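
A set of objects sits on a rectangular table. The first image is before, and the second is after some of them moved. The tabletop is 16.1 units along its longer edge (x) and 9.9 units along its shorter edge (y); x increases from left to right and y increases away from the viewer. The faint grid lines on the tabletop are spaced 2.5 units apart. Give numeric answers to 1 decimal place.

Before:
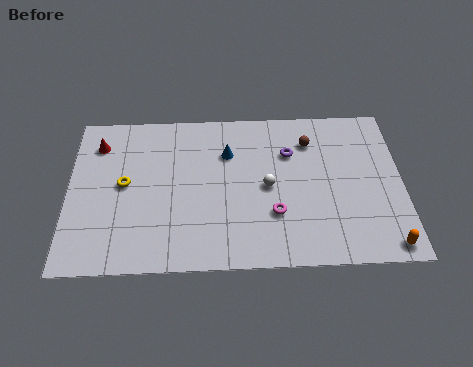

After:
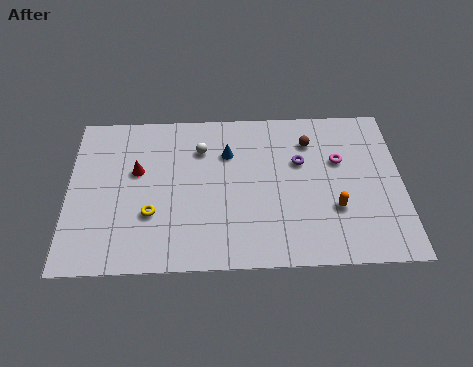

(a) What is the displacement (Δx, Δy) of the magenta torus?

(3.2, 3.2)

The magenta torus was at about (9.9, 3.1) and moved to about (13.1, 6.3).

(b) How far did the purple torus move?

0.8

From (10.7, 6.9) to (11.2, 6.3), the purple torus covered √(0.5² + 0.6²) ≈ 0.8 units.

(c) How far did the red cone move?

2.6

The red cone moved from about (1.4, 7.8) to (3.3, 6.0), a distance of √(1.9² + 1.8²) ≈ 2.6.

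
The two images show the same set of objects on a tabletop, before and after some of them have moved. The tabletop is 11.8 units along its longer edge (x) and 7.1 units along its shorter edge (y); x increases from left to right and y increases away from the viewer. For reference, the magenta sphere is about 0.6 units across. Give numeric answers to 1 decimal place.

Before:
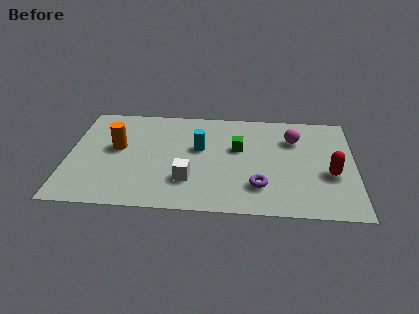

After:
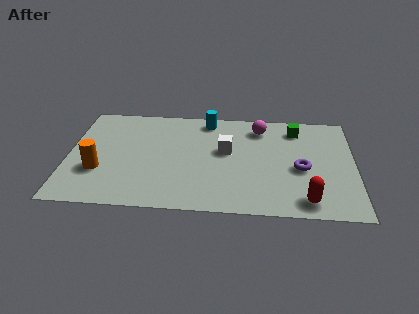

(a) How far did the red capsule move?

2.1

The red capsule moved from about (10.8, 2.8) to (9.8, 1.0), a distance of √(1.0² + 1.8²) ≈ 2.1.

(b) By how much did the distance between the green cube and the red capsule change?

+0.7

The distance was about 4.1 in the first image and 4.8 in the second, so they moved 0.7 units further apart.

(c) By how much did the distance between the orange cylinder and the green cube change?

+3.8

Before: roughly 5.0 units apart; after: 8.8. That's 3.8 units further apart.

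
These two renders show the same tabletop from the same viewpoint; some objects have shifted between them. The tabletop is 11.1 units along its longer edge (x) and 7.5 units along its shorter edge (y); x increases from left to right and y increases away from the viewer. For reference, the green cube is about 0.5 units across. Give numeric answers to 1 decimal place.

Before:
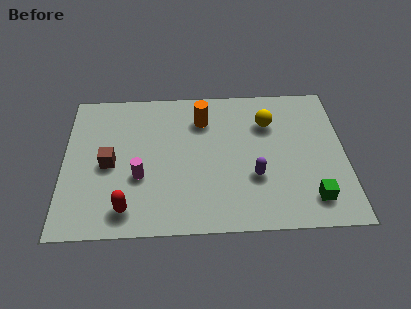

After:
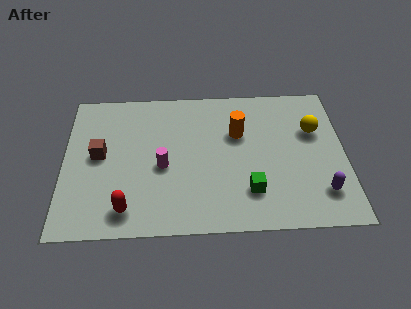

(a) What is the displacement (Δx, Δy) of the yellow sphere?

(1.8, -0.5)

From the two frames, the yellow sphere sits at roughly (8.1, 5.4) before and (9.9, 4.9) after.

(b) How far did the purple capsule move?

2.8

From (7.5, 2.6) to (10.1, 1.7), the purple capsule covered √(2.6² + 0.9²) ≈ 2.8 units.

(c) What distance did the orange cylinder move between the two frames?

1.6

The orange cylinder moved from about (5.5, 5.7) to (6.9, 4.9), a distance of √(1.4² + 0.8²) ≈ 1.6.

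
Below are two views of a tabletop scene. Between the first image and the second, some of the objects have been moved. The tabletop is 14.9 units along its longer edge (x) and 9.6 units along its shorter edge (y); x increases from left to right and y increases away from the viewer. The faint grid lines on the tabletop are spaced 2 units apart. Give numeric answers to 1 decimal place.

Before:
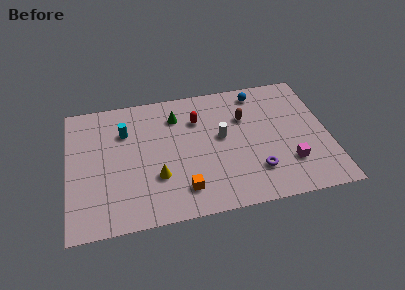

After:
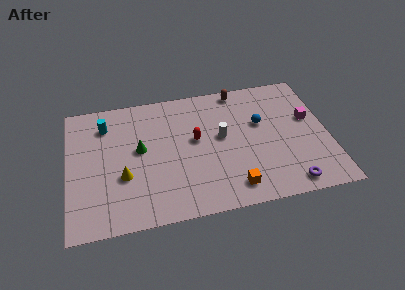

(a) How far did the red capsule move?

1.5

The red capsule was near (7.5, 6.9) before and (7.3, 5.4) after, so it travelled √(0.2² + 1.5²) ≈ 1.5 units.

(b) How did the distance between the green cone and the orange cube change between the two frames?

+0.9

The distance was about 5.5 in the first image and 6.4 in the second, so they moved 0.9 units further apart.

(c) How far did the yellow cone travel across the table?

1.9

From (5.0, 3.1) to (3.1, 3.5), the yellow cone covered √(1.9² + 0.4²) ≈ 1.9 units.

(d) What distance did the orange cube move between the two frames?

2.8

The orange cube moved from about (6.4, 1.9) to (9.2, 1.5), a distance of √(2.8² + 0.4²) ≈ 2.8.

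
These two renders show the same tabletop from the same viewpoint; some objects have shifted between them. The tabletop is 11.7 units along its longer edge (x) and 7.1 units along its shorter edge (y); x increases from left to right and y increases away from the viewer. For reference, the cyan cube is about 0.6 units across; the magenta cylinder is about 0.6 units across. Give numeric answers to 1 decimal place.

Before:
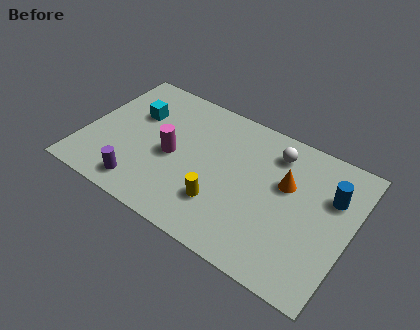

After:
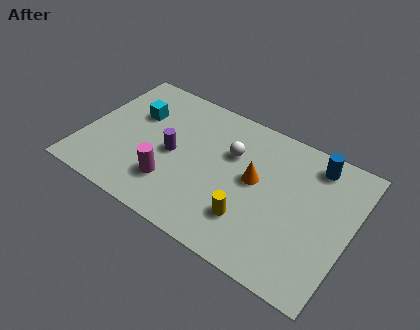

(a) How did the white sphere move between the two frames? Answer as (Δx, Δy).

(-1.8, -1.0)

From the two frames, the white sphere sits at roughly (8.1, 5.7) before and (6.3, 4.7) after.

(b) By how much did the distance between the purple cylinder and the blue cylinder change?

-2.2

Before: roughly 8.6 units apart; after: 6.4. That's 2.2 units closer together.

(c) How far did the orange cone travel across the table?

1.4

From (8.8, 4.4) to (7.5, 3.9), the orange cone covered √(1.3² + 0.5²) ≈ 1.4 units.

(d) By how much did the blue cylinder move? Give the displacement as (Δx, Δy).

(-0.9, 1.2)

The blue cylinder was at about (10.7, 4.8) and moved to about (9.8, 6.0).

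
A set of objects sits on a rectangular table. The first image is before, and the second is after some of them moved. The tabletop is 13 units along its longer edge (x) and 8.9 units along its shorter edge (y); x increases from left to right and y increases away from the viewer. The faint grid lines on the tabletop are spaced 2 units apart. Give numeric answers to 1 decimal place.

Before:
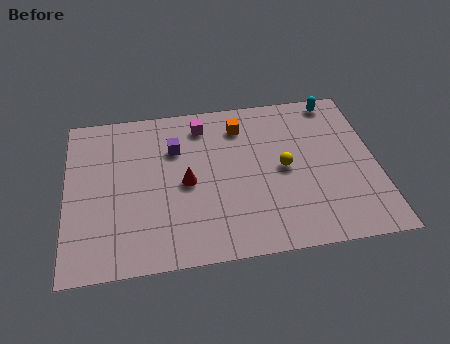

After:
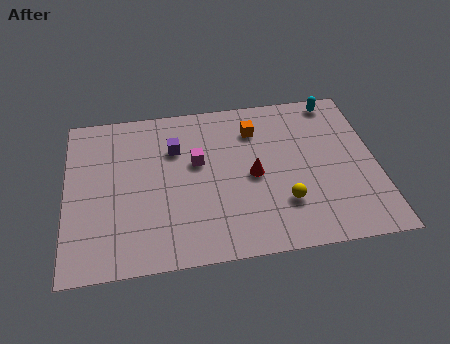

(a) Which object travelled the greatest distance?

the red cone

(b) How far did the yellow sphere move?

1.9

From (9.1, 4.4) to (9.0, 2.5), the yellow sphere covered √(0.1² + 1.9²) ≈ 1.9 units.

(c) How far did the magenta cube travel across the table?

2.1

The magenta cube moved from about (5.8, 7.4) to (5.5, 5.3), a distance of √(0.3² + 2.1²) ≈ 2.1.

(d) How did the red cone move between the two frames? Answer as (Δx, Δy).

(2.8, 0.0)

The red cone was at about (5.0, 4.2) and moved to about (7.8, 4.2).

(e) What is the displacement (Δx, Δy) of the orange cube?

(0.6, -0.3)

From the two frames, the orange cube sits at roughly (7.4, 7.1) before and (8.0, 6.8) after.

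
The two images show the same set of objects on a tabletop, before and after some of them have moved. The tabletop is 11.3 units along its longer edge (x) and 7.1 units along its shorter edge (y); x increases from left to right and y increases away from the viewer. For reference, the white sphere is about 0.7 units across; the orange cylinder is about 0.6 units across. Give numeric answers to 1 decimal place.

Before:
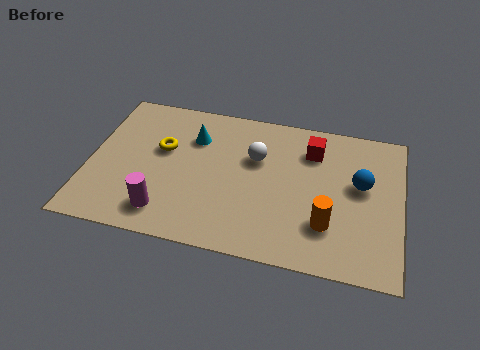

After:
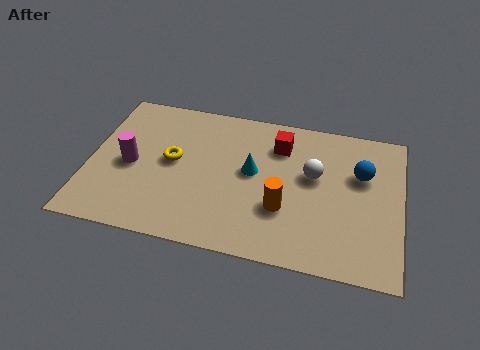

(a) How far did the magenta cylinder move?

2.4

The magenta cylinder was near (2.9, 1.3) before and (1.5, 3.3) after, so it travelled √(1.4² + 2.0²) ≈ 2.4 units.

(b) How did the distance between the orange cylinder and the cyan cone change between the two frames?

-4.0

The distance was about 5.9 in the first image and 1.9 in the second, so they moved 4.0 units closer together.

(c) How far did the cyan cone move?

2.5

The cyan cone was near (3.7, 5.1) before and (5.9, 3.9) after, so it travelled √(2.2² + 1.2²) ≈ 2.5 units.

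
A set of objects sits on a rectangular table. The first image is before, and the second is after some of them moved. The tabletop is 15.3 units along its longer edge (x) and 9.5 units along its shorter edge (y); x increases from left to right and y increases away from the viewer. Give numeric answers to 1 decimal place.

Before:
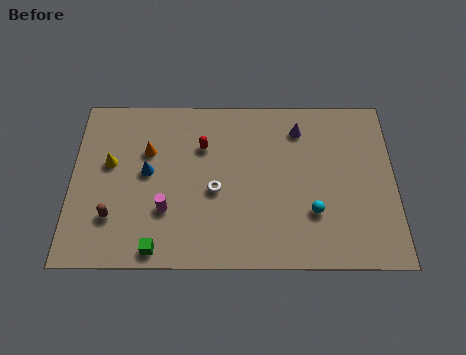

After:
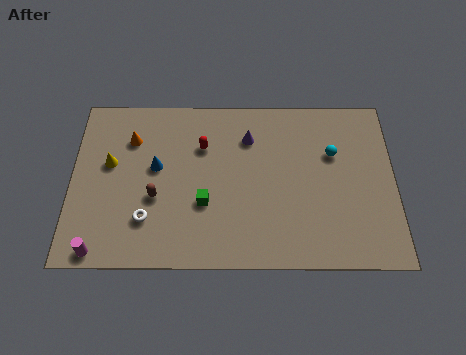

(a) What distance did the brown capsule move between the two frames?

2.3

From (2.0, 2.6) to (4.0, 3.7), the brown capsule covered √(2.0² + 1.1²) ≈ 2.3 units.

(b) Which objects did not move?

the red capsule and the yellow cone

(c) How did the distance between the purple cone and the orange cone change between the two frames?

-1.7

The distance was about 7.3 in the first image and 5.6 in the second, so they moved 1.7 units closer together.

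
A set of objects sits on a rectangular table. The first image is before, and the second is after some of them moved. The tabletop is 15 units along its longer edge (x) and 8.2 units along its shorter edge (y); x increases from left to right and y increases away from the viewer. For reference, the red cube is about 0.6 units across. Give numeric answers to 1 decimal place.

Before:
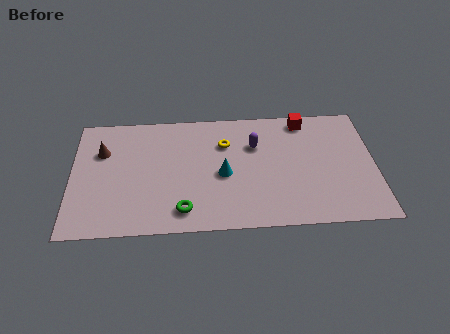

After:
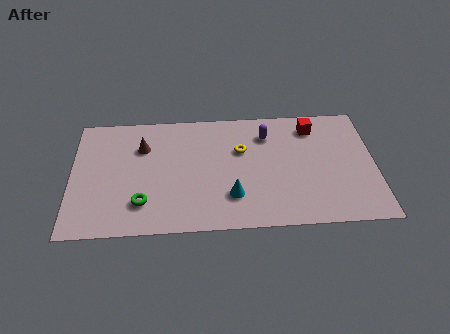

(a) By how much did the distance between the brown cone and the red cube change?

-1.7

They were about 10.2 units apart before and 8.5 after — 1.7 units closer together.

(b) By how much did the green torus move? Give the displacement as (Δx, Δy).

(-2.0, 0.6)

From the two frames, the green torus sits at roughly (5.5, 1.4) before and (3.5, 2.0) after.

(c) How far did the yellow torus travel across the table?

0.9

From (7.6, 5.8) to (8.4, 5.3), the yellow torus covered √(0.8² + 0.5²) ≈ 0.9 units.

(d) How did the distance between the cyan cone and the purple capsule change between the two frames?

+2.0

The distance was about 2.5 in the first image and 4.5 in the second, so they moved 2.0 units further apart.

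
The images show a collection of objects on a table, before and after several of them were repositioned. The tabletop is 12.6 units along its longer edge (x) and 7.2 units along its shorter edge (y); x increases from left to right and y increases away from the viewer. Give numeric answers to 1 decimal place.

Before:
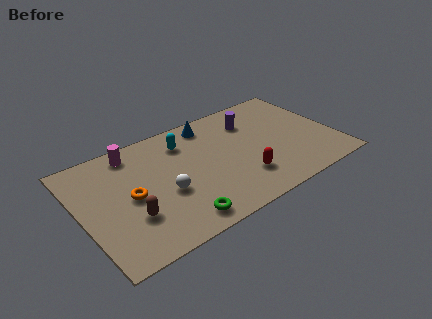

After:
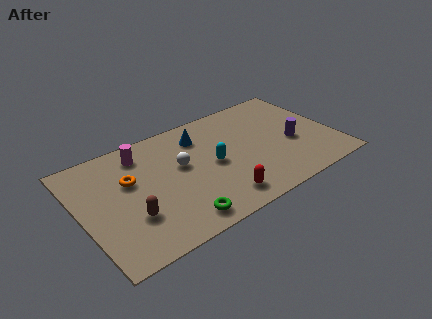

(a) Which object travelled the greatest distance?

the purple cylinder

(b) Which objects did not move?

the brown capsule and the green torus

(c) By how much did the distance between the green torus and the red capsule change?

-1.4

The distance was about 3.5 in the first image and 2.1 in the second, so they moved 1.4 units closer together.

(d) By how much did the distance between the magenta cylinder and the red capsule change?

-0.8

They were about 6.4 units apart before and 5.6 after — 0.8 units closer together.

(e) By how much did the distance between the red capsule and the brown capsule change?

-1.2

The distance was about 5.5 in the first image and 4.3 in the second, so they moved 1.2 units closer together.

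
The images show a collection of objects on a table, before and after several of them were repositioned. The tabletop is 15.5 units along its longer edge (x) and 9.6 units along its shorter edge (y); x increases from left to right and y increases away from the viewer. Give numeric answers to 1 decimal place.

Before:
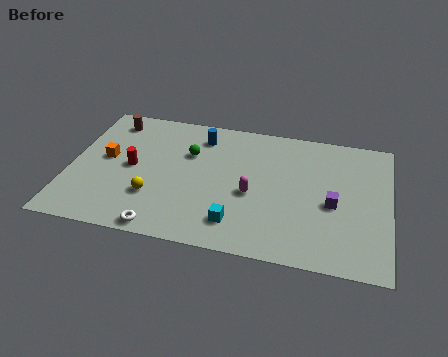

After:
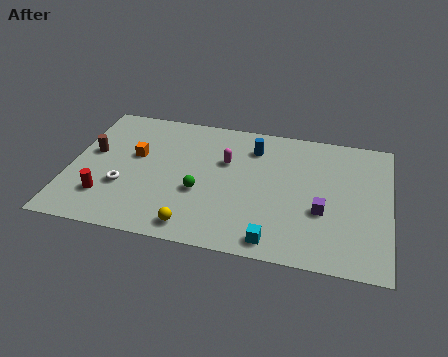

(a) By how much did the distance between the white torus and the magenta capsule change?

+0.3

The distance was about 5.3 in the first image and 5.6 in the second, so they moved 0.3 units further apart.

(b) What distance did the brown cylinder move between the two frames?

2.7

From (1.7, 8.1) to (1.0, 5.5), the brown cylinder covered √(0.7² + 2.6²) ≈ 2.7 units.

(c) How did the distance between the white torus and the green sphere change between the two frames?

-2.0

They were about 5.7 units apart before and 3.7 after — 2.0 units closer together.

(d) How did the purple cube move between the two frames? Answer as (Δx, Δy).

(-0.5, -0.6)

The purple cube started near (12.8, 4.2) and ended near (12.3, 3.6).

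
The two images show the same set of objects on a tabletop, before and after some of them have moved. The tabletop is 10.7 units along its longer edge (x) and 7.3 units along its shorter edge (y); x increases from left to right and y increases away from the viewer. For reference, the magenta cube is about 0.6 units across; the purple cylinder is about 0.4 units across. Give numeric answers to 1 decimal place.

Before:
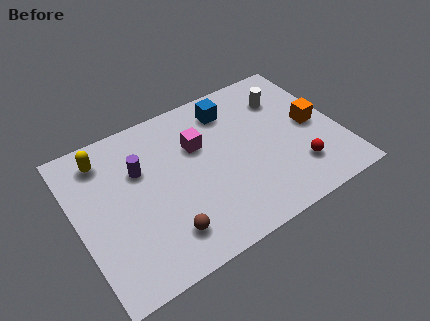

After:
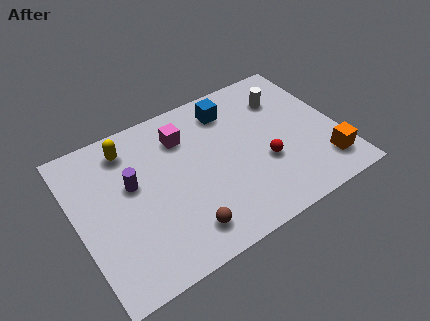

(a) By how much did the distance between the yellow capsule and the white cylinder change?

-1.0

Before: roughly 7.4 units apart; after: 6.4. That's 1.0 units closer together.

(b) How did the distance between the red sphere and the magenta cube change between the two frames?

-0.7

The distance was about 4.7 in the first image and 4.0 in the second, so they moved 0.7 units closer together.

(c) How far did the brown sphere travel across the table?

0.7

The brown sphere moved from about (3.2, 1.5) to (3.9, 1.3), a distance of √(0.7² + 0.2²) ≈ 0.7.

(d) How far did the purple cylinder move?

0.6

The purple cylinder was near (2.7, 4.8) before and (2.3, 4.3) after, so it travelled √(0.4² + 0.5²) ≈ 0.6 units.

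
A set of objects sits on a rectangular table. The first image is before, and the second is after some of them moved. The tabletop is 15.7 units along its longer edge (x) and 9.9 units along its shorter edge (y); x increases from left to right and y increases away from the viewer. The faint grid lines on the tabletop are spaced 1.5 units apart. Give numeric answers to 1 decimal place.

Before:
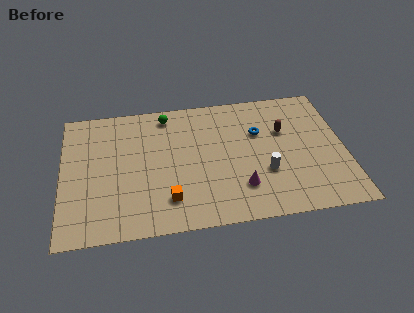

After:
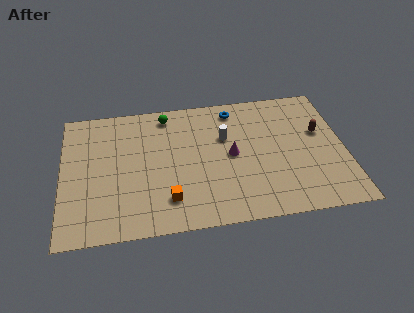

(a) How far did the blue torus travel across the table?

2.4

The blue torus was near (11.0, 6.5) before and (9.7, 8.5) after, so it travelled √(1.3² + 2.0²) ≈ 2.4 units.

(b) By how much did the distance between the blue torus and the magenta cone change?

-0.7

They were about 4.2 units apart before and 3.5 after — 0.7 units closer together.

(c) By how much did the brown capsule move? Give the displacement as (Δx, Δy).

(2.0, -0.4)

The brown capsule started near (12.4, 6.4) and ended near (14.4, 6.0).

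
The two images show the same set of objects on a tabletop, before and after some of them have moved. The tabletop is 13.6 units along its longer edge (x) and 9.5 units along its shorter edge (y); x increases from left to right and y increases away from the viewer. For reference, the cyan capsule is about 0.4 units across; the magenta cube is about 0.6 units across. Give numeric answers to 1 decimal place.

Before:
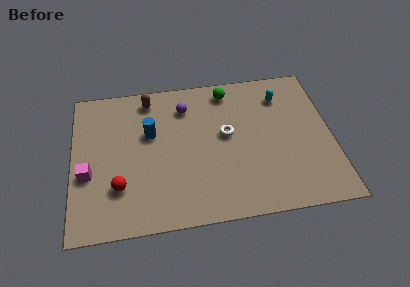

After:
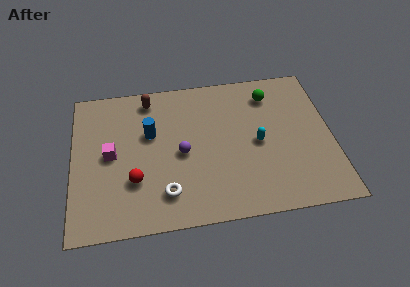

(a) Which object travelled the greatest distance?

the white torus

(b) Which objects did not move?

the brown capsule and the blue cylinder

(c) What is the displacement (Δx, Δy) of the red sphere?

(0.8, 0.3)

From the two frames, the red sphere sits at roughly (2.4, 2.7) before and (3.2, 3.0) after.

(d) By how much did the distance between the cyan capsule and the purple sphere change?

-1.1

The distance was about 5.1 in the first image and 4.0 in the second, so they moved 1.1 units closer together.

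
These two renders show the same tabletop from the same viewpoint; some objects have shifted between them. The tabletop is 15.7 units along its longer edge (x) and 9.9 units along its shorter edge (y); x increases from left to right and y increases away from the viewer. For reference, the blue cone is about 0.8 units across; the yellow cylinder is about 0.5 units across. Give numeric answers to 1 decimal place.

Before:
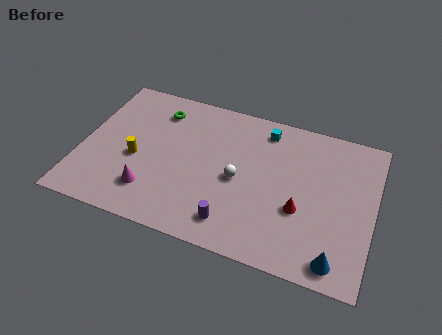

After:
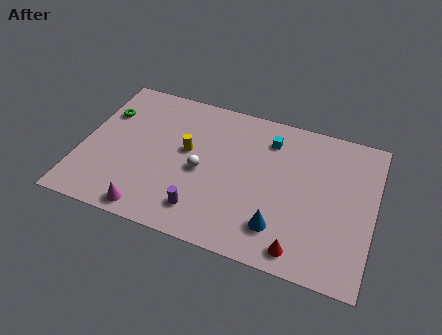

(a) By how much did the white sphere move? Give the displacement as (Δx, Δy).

(-2.0, -0.1)

The white sphere started near (8.5, 4.6) and ended near (6.5, 4.5).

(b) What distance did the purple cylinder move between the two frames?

1.7

The purple cylinder moved from about (8.5, 1.7) to (6.8, 1.9), a distance of √(1.7² + 0.2²) ≈ 1.7.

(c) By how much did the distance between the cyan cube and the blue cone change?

-2.7

The distance was about 8.4 in the first image and 5.7 in the second, so they moved 2.7 units closer together.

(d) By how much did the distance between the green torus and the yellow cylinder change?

+1.0

They were about 3.8 units apart before and 4.8 after — 1.0 units further apart.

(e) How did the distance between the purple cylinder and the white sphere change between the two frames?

-0.3

The distance was about 2.9 in the first image and 2.6 in the second, so they moved 0.3 units closer together.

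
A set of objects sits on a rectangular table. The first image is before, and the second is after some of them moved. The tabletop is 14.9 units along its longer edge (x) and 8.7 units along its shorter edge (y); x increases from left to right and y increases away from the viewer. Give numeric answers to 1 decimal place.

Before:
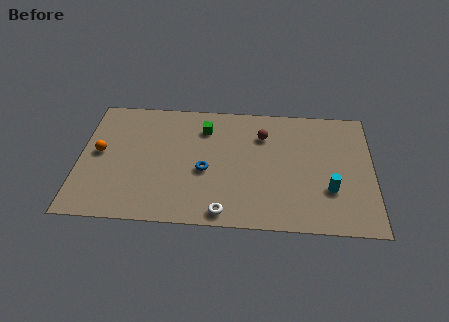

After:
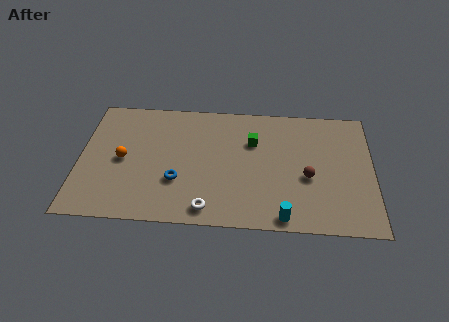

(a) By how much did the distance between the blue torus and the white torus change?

-0.6

The distance was about 3.0 in the first image and 2.4 in the second, so they moved 0.6 units closer together.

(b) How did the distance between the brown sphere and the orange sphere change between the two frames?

+0.9

The distance was about 8.5 in the first image and 9.4 in the second, so they moved 0.9 units further apart.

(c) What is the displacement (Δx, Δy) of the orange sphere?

(1.2, -0.4)

The orange sphere started near (1.0, 4.6) and ended near (2.2, 4.2).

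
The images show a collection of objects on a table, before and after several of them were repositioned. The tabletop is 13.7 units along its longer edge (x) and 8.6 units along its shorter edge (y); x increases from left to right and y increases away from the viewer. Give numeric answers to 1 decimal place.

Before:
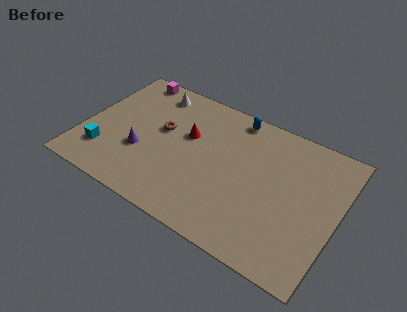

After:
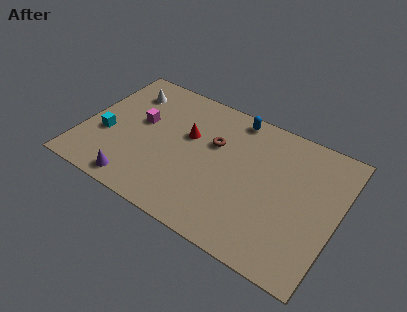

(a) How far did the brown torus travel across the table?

2.8

The brown torus moved from about (4.1, 5.0) to (6.9, 5.5), a distance of √(2.8² + 0.5²) ≈ 2.8.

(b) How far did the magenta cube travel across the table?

3.0

The magenta cube moved from about (1.8, 7.8) to (2.9, 5.0), a distance of √(1.1² + 2.8²) ≈ 3.0.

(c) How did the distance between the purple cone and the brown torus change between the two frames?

+3.6

The distance was about 2.1 in the first image and 5.7 in the second, so they moved 3.6 units further apart.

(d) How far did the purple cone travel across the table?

2.1

From (3.3, 3.1) to (3.4, 1.0), the purple cone covered √(0.1² + 2.1²) ≈ 2.1 units.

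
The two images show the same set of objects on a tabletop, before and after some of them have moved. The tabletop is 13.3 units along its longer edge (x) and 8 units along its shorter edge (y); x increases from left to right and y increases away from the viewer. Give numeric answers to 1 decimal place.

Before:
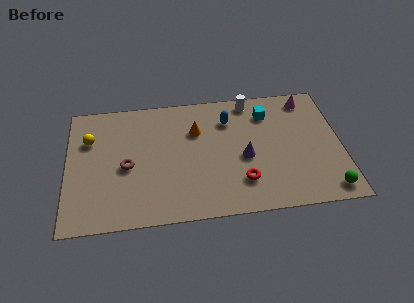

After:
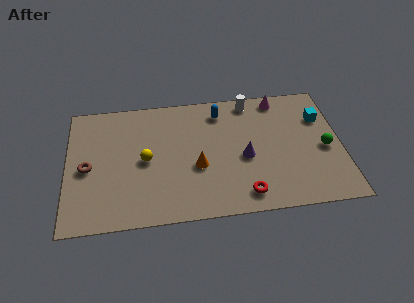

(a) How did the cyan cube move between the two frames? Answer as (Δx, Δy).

(2.6, -0.6)

The cyan cube started near (9.8, 6.2) and ended near (12.4, 5.6).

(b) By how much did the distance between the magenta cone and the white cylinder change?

-1.4

They were about 2.8 units apart before and 1.4 after — 1.4 units closer together.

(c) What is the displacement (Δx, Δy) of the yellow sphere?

(2.7, -1.6)

The yellow sphere started near (1.1, 5.5) and ended near (3.8, 3.9).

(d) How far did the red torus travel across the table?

0.8

The red torus moved from about (8.4, 2.0) to (8.5, 1.2), a distance of √(0.1² + 0.8²) ≈ 0.8.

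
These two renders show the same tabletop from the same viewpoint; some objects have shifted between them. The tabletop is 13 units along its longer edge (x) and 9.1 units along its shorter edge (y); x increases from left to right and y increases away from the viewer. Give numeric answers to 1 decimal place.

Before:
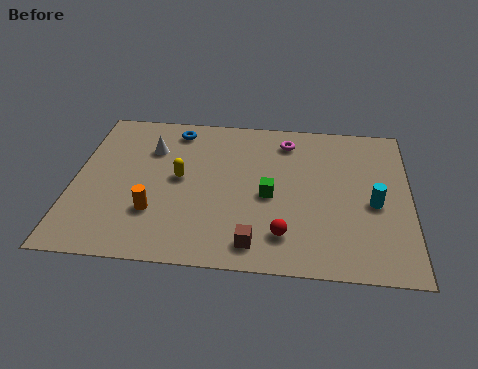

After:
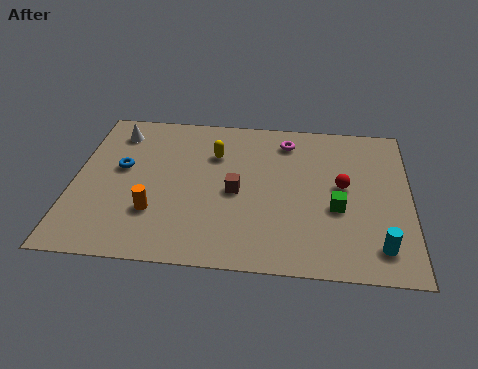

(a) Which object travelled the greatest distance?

the red sphere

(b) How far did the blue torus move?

3.3

From (3.8, 7.8) to (1.8, 5.2), the blue torus covered √(2.0² + 2.6²) ≈ 3.3 units.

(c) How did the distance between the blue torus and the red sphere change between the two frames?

+1.2

The distance was about 7.4 in the first image and 8.6 in the second, so they moved 1.2 units further apart.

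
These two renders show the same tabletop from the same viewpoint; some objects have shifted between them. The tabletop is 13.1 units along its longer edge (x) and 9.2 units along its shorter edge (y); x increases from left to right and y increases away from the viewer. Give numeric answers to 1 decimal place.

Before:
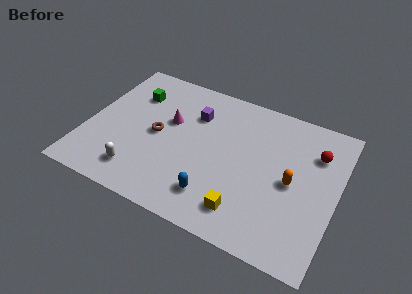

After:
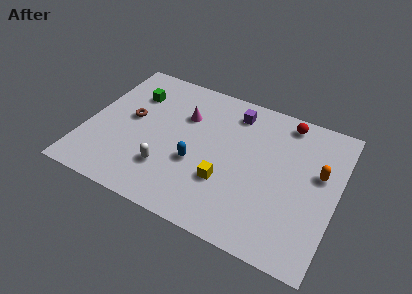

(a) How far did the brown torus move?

1.6

From (3.7, 4.5) to (2.2, 5.0), the brown torus covered √(1.5² + 0.5²) ≈ 1.6 units.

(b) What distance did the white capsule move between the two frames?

1.6

The white capsule moved from about (3.1, 1.7) to (4.5, 2.5), a distance of √(1.4² + 0.8²) ≈ 1.6.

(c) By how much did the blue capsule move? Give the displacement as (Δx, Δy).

(-1.2, 1.6)

From the two frames, the blue capsule sits at roughly (7.1, 1.9) before and (5.9, 3.5) after.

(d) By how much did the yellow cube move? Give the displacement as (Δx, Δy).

(-1.2, 1.3)

The yellow cube was at about (8.7, 1.7) and moved to about (7.5, 3.0).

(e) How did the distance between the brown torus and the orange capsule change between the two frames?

+2.8

They were about 7.1 units apart before and 9.9 after — 2.8 units further apart.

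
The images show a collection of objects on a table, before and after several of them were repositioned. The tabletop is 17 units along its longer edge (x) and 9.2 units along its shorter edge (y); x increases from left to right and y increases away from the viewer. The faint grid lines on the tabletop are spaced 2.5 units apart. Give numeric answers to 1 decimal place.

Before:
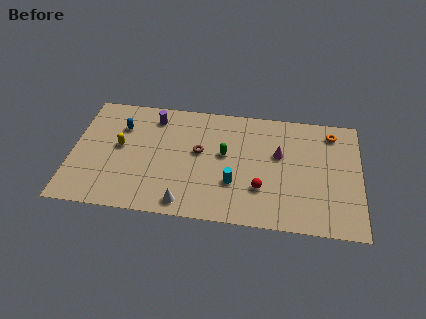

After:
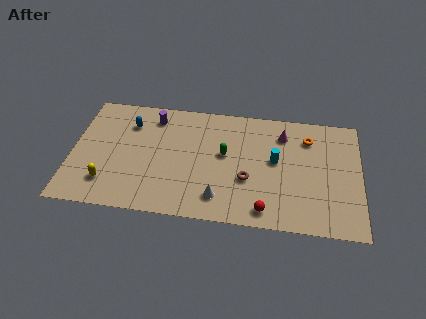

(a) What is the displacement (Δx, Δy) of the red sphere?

(0.3, -1.6)

The red sphere started near (11.2, 2.8) and ended near (11.5, 1.2).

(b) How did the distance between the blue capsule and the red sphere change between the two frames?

+0.8

Before: roughly 9.2 units apart; after: 10.0. That's 0.8 units further apart.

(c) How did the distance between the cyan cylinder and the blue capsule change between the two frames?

+1.2

They were about 7.7 units apart before and 8.9 after — 1.2 units further apart.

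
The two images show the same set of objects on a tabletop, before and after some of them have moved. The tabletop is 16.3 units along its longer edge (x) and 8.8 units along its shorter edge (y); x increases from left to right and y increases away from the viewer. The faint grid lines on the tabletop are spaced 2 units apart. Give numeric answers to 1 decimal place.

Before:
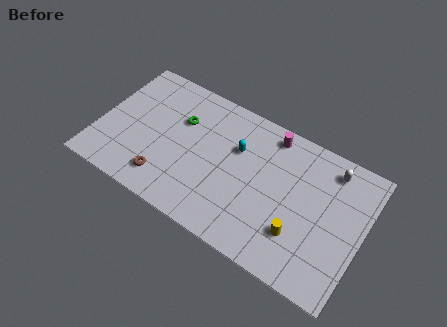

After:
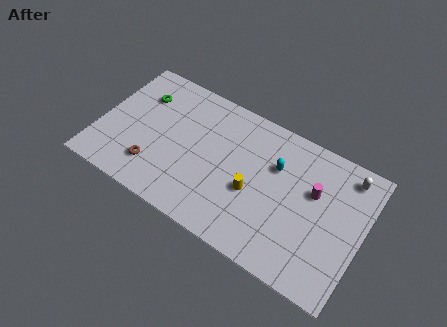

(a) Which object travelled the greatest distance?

the magenta cylinder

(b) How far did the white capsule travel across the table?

1.0

The white capsule moved from about (14.0, 7.4) to (15.0, 7.5), a distance of √(1.0² + 0.1²) ≈ 1.0.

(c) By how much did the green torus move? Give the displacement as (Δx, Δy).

(-2.6, 0.5)

The green torus started near (4.8, 5.9) and ended near (2.2, 6.4).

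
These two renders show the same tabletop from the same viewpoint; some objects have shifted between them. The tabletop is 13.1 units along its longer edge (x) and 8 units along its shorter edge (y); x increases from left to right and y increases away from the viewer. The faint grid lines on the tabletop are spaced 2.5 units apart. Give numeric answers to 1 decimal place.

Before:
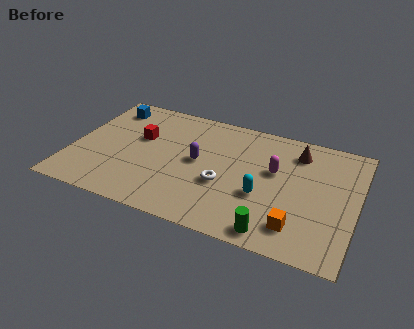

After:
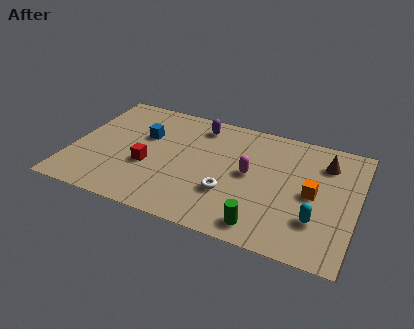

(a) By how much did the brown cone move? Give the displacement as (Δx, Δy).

(1.3, -0.3)

From the two frames, the brown cone sits at roughly (10.2, 6.4) before and (11.5, 6.1) after.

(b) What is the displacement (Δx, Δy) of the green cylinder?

(-0.5, 0.2)

The green cylinder started near (9.6, 0.9) and ended near (9.1, 1.1).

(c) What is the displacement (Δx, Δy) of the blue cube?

(1.9, -1.5)

From the two frames, the blue cube sits at roughly (1.3, 6.6) before and (3.2, 5.1) after.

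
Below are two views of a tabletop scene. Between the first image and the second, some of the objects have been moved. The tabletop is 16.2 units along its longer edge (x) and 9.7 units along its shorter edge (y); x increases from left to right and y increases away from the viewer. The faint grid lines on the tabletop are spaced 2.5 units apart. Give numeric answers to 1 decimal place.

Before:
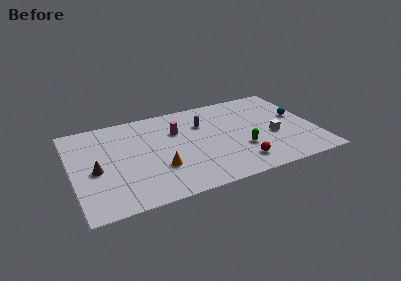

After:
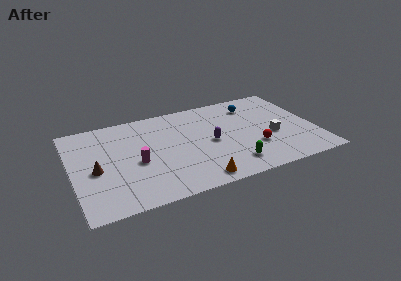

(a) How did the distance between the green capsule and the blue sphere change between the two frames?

+1.6

They were about 4.7 units apart before and 6.3 after — 1.6 units further apart.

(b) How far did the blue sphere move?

3.6

The blue sphere moved from about (15.2, 5.5) to (12.4, 7.7), a distance of √(2.8² + 2.2²) ≈ 3.6.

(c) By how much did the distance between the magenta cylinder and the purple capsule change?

+3.2

Before: roughly 1.8 units apart; after: 5.0. That's 3.2 units further apart.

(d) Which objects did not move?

the white cube and the brown cone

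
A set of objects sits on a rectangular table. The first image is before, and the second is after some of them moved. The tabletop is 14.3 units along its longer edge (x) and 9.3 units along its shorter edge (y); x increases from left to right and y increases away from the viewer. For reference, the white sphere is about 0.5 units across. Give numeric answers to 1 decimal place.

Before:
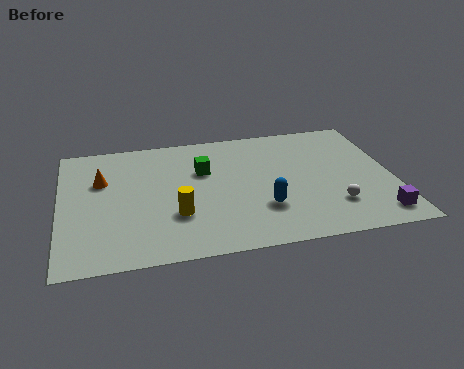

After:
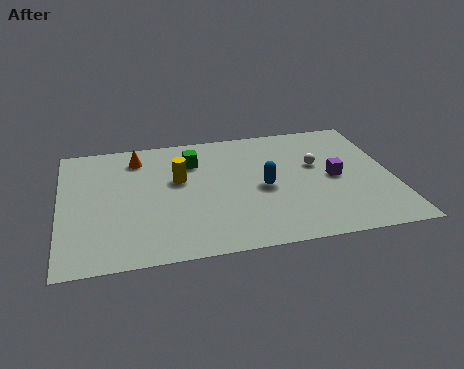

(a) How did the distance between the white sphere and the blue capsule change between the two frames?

-0.3

They were about 3.0 units apart before and 2.7 after — 0.3 units closer together.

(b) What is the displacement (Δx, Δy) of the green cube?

(-0.4, 0.8)

From the two frames, the green cube sits at roughly (6.2, 6.1) before and (5.8, 6.9) after.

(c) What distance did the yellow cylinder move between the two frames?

2.6

From (4.9, 3.0) to (5.1, 5.6), the yellow cylinder covered √(0.2² + 2.6²) ≈ 2.6 units.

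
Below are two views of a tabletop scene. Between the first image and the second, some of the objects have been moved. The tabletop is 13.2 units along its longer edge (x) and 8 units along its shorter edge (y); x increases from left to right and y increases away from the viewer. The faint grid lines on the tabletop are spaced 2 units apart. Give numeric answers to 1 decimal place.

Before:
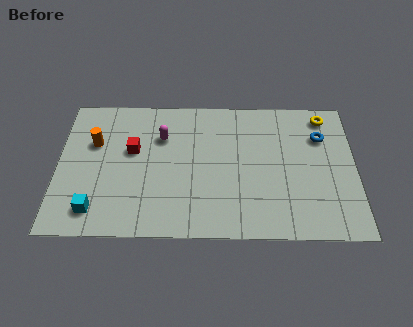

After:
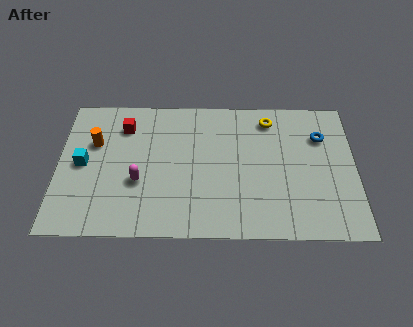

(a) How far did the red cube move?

1.5

From (3.3, 4.8) to (2.9, 6.2), the red cube covered √(0.4² + 1.4²) ≈ 1.5 units.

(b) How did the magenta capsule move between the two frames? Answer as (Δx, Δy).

(-1.0, -2.6)

The magenta capsule was at about (4.6, 5.6) and moved to about (3.6, 3.0).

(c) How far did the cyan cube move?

2.7

From (1.7, 1.4) to (1.1, 4.0), the cyan cube covered √(0.6² + 2.6²) ≈ 2.7 units.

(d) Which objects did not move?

the orange cylinder and the blue torus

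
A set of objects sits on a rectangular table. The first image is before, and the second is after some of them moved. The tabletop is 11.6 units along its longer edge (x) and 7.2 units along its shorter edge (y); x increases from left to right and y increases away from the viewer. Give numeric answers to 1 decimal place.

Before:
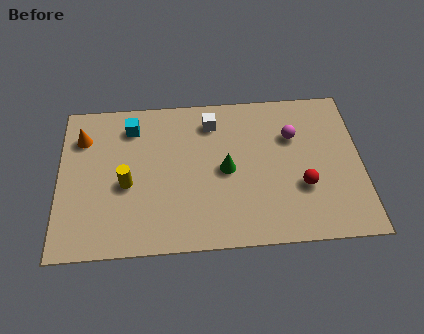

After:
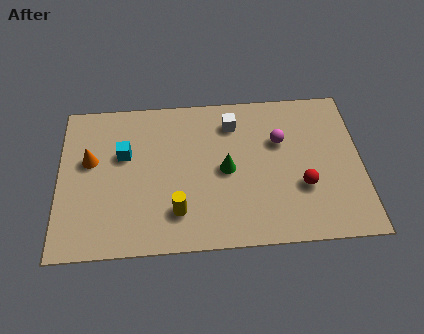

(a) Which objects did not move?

the red sphere and the green cone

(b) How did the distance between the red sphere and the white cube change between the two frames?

-0.6

The distance was about 4.7 in the first image and 4.1 in the second, so they moved 0.6 units closer together.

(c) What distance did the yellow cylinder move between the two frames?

2.4

The yellow cylinder was near (2.6, 3.1) before and (4.5, 1.7) after, so it travelled √(1.9² + 1.4²) ≈ 2.4 units.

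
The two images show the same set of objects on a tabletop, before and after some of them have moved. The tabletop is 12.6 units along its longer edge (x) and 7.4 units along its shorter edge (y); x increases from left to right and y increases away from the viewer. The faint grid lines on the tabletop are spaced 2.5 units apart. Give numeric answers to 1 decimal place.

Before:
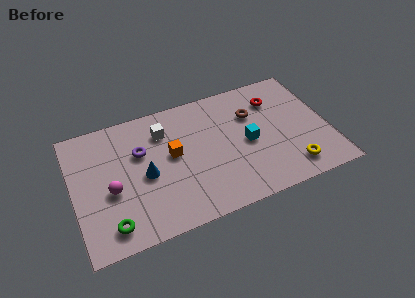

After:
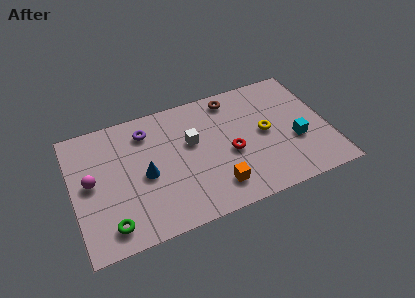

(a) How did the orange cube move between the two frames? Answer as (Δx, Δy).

(1.9, -2.6)

The orange cube started near (4.9, 4.1) and ended near (6.8, 1.5).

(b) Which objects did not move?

the blue cone and the green torus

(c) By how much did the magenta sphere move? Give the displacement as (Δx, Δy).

(-0.9, 0.8)

The magenta sphere started near (1.8, 3.1) and ended near (0.9, 3.9).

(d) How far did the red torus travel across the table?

3.5

The red torus was near (10.2, 5.6) before and (7.7, 3.2) after, so it travelled √(2.5² + 2.4²) ≈ 3.5 units.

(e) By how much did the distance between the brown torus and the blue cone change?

-0.3

Before: roughly 5.8 units apart; after: 5.5. That's 0.3 units closer together.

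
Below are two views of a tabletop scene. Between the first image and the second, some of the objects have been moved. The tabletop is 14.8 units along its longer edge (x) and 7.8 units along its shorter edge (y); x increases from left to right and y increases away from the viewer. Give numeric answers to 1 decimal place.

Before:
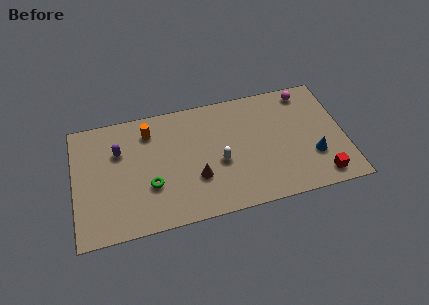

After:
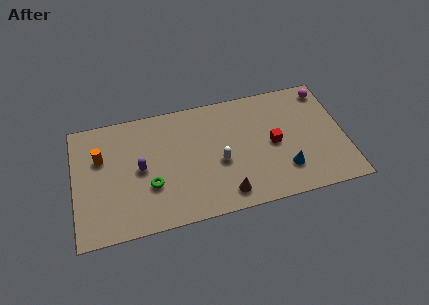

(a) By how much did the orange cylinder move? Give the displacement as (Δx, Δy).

(-2.7, -1.1)

The orange cylinder was at about (4.2, 6.2) and moved to about (1.5, 5.1).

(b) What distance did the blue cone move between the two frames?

1.7

The blue cone moved from about (13.0, 2.5) to (11.4, 2.0), a distance of √(1.6² + 0.5²) ≈ 1.7.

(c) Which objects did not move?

the white capsule and the green torus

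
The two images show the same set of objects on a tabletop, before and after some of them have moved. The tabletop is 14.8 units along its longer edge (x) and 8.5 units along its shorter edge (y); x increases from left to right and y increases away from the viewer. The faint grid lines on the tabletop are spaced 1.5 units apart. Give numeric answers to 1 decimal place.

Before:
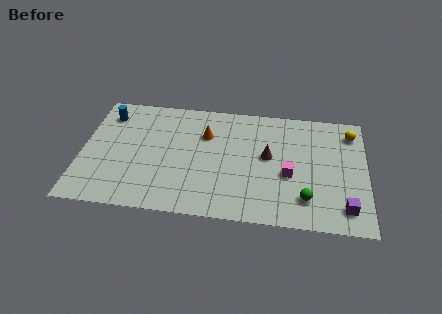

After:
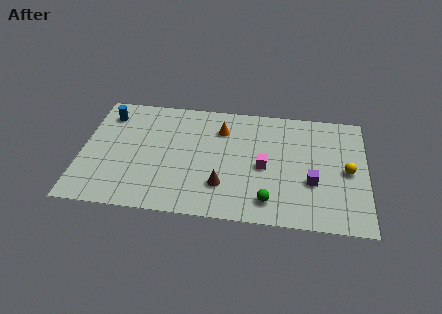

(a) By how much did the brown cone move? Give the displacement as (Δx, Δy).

(-2.3, -2.4)

From the two frames, the brown cone sits at roughly (9.7, 4.7) before and (7.4, 2.3) after.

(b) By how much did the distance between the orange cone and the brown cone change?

+0.6

The distance was about 3.5 in the first image and 4.1 in the second, so they moved 0.6 units further apart.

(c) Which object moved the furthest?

the brown cone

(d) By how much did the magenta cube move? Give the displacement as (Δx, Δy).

(-1.3, 0.4)

The magenta cube started near (10.8, 3.5) and ended near (9.5, 3.9).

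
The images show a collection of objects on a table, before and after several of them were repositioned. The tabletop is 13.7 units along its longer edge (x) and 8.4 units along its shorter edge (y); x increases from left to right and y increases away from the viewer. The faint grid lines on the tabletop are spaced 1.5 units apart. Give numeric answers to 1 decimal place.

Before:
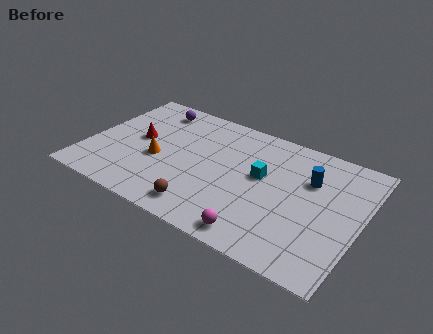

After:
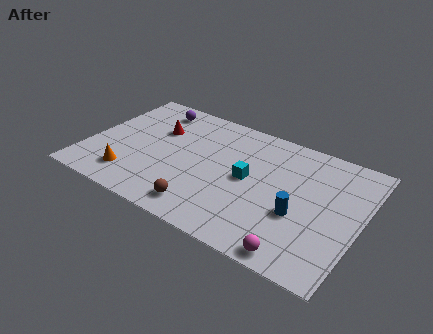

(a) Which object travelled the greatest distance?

the blue cylinder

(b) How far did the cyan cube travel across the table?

0.8

The cyan cube moved from about (8.7, 4.8) to (8.1, 4.3), a distance of √(0.6² + 0.5²) ≈ 0.8.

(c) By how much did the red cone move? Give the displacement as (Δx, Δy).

(0.8, 1.1)

From the two frames, the red cone sits at roughly (2.4, 4.5) before and (3.2, 5.6) after.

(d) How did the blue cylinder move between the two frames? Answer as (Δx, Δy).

(-0.2, -2.5)

The blue cylinder was at about (11.0, 5.7) and moved to about (10.8, 3.2).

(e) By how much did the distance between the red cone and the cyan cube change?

-1.2

They were about 6.3 units apart before and 5.1 after — 1.2 units closer together.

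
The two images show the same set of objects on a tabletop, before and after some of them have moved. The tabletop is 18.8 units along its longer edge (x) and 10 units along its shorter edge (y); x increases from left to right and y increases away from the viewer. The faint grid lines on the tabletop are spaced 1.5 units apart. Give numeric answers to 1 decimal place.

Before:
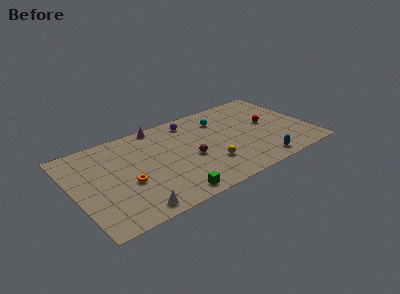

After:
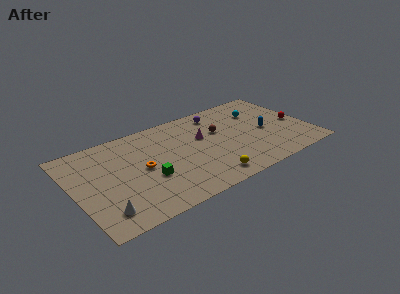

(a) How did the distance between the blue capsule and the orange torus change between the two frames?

-0.5

They were about 10.6 units apart before and 10.1 after — 0.5 units closer together.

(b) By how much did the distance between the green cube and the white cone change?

+1.2

They were about 3.0 units apart before and 4.2 after — 1.2 units further apart.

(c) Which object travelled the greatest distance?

the magenta cone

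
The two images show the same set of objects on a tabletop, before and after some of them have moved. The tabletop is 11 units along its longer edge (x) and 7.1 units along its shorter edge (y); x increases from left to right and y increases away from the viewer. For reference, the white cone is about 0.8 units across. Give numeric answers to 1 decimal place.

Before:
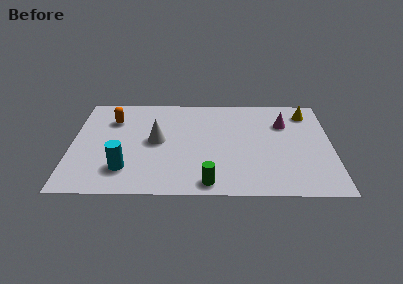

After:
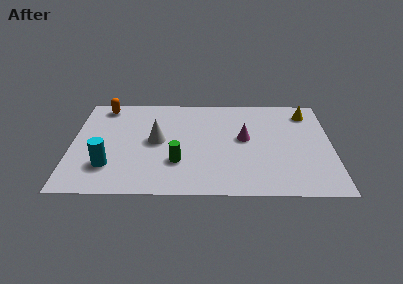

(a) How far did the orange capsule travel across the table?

1.1

From (1.7, 5.2) to (1.3, 6.2), the orange capsule covered √(0.4² + 1.0²) ≈ 1.1 units.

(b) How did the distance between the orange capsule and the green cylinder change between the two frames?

-0.9

Before: roughly 6.0 units apart; after: 5.1. That's 0.9 units closer together.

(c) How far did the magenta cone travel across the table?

2.0

The magenta cone was near (9.0, 5.0) before and (7.3, 3.9) after, so it travelled √(1.7² + 1.1²) ≈ 2.0 units.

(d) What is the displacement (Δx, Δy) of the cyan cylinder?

(-0.7, 0.2)

From the two frames, the cyan cylinder sits at roughly (2.3, 1.7) before and (1.6, 1.9) after.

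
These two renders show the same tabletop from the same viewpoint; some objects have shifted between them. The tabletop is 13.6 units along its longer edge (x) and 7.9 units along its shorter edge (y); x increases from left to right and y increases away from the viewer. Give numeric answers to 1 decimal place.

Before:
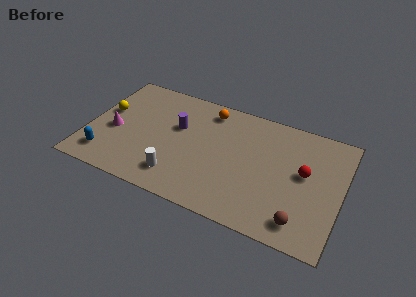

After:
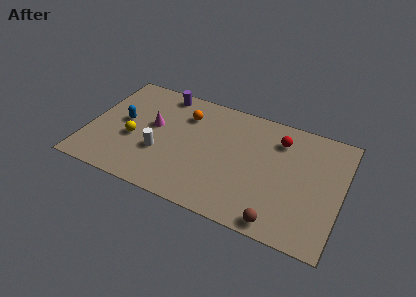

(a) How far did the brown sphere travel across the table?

1.2

The brown sphere moved from about (11.7, 1.3) to (10.6, 0.8), a distance of √(1.1² + 0.5²) ≈ 1.2.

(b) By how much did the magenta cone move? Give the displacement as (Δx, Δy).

(2.0, 1.1)

From the two frames, the magenta cone sits at roughly (1.4, 3.4) before and (3.4, 4.5) after.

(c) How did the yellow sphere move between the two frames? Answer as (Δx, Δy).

(1.7, -1.4)

From the two frames, the yellow sphere sits at roughly (0.8, 4.6) before and (2.5, 3.2) after.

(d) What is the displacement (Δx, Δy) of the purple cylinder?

(-1.1, 2.1)

From the two frames, the purple cylinder sits at roughly (4.7, 4.9) before and (3.6, 7.0) after.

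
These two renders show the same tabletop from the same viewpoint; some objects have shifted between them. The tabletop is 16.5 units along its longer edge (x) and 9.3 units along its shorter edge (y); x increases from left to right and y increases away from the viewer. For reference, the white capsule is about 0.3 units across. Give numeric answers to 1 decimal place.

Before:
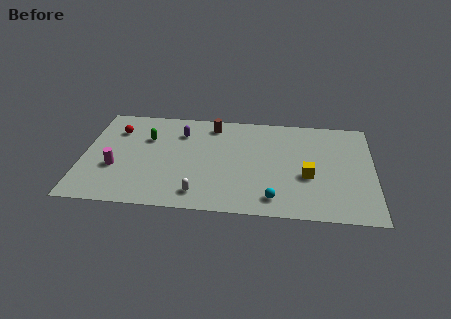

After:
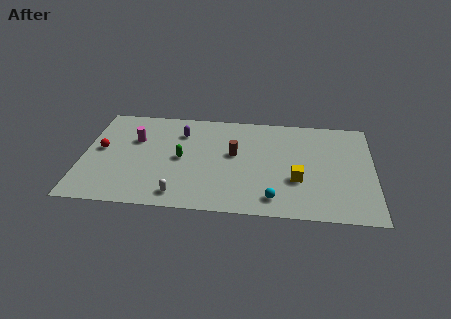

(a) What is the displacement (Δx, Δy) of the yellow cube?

(-0.6, -0.4)

The yellow cube was at about (12.8, 3.7) and moved to about (12.2, 3.3).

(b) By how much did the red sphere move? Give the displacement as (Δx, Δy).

(-0.8, -1.9)

From the two frames, the red sphere sits at roughly (1.8, 6.9) before and (1.0, 5.0) after.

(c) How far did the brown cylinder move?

2.9

The brown cylinder moved from about (7.3, 7.9) to (8.6, 5.3), a distance of √(1.3² + 2.6²) ≈ 2.9.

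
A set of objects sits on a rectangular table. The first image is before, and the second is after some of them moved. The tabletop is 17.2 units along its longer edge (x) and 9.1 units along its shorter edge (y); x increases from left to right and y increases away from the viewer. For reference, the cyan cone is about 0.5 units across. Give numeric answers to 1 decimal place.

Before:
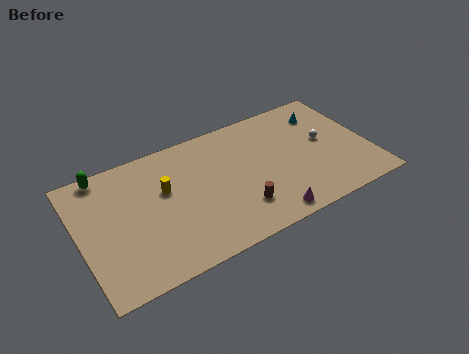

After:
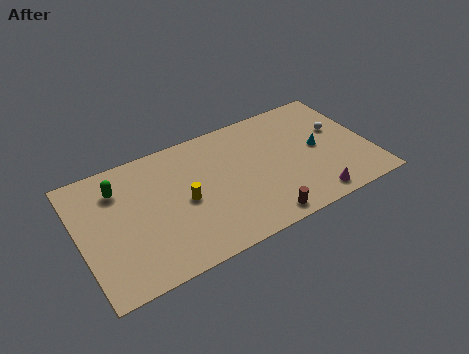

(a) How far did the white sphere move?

1.0

From (14.7, 5.0) to (15.6, 5.5), the white sphere covered √(0.9² + 0.5²) ≈ 1.0 units.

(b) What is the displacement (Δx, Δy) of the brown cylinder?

(1.1, -1.3)

The brown cylinder started near (9.1, 2.3) and ended near (10.2, 1.0).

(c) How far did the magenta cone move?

2.7

The magenta cone was near (10.6, 1.0) before and (13.3, 1.1) after, so it travelled √(2.7² + 0.1²) ≈ 2.7 units.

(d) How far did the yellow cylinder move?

1.6

The yellow cylinder moved from about (5.1, 5.6) to (6.1, 4.3), a distance of √(1.0² + 1.3²) ≈ 1.6.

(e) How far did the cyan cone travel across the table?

2.6

The cyan cone was near (15.0, 7.1) before and (14.2, 4.6) after, so it travelled √(0.8² + 2.5²) ≈ 2.6 units.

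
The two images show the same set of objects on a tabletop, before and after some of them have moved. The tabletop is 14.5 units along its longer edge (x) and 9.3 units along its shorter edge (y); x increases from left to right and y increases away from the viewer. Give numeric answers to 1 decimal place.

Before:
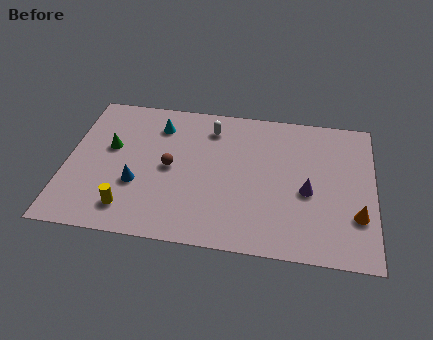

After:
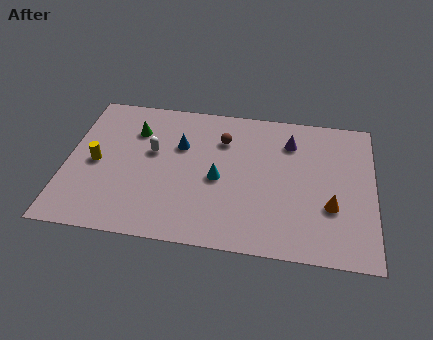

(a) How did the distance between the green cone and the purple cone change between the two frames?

-2.1

They were about 9.5 units apart before and 7.4 after — 2.1 units closer together.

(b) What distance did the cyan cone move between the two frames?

4.3

The cyan cone moved from about (4.2, 7.3) to (7.2, 4.2), a distance of √(3.0² + 3.1²) ≈ 4.3.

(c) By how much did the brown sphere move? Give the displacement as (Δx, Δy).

(2.4, 2.2)

From the two frames, the brown sphere sits at roughly (4.9, 4.6) before and (7.3, 6.8) after.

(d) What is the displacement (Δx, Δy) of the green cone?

(1.1, 1.3)

The green cone started near (2.0, 5.5) and ended near (3.1, 6.8).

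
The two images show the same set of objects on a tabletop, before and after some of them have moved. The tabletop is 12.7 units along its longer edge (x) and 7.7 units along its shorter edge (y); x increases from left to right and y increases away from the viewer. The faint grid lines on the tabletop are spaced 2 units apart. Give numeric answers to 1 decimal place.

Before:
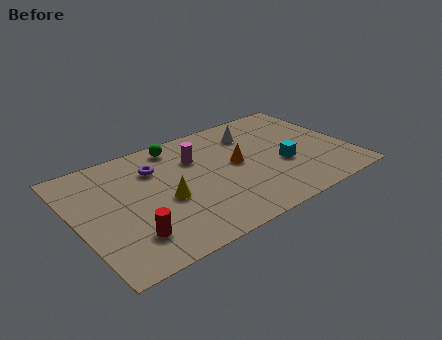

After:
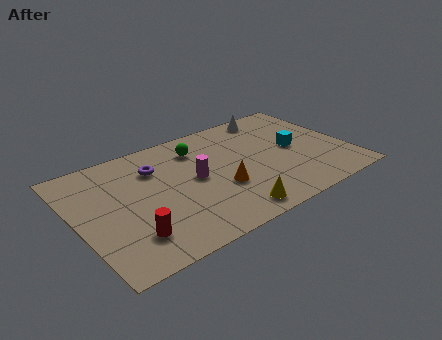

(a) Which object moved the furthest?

the yellow cone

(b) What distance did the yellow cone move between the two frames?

3.5

The yellow cone was near (4.0, 3.3) before and (6.6, 1.0) after, so it travelled √(2.6² + 2.3²) ≈ 3.5 units.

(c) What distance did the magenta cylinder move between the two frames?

1.4

From (5.8, 5.4) to (5.5, 4.0), the magenta cylinder covered √(0.3² + 1.4²) ≈ 1.4 units.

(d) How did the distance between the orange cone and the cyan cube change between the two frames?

+1.7

Before: roughly 2.3 units apart; after: 4.0. That's 1.7 units further apart.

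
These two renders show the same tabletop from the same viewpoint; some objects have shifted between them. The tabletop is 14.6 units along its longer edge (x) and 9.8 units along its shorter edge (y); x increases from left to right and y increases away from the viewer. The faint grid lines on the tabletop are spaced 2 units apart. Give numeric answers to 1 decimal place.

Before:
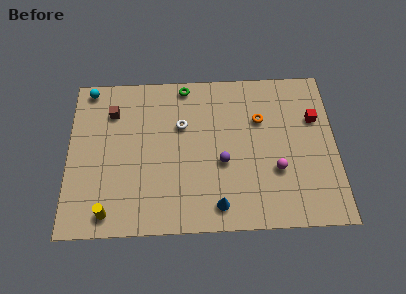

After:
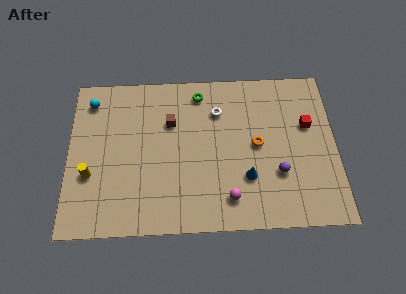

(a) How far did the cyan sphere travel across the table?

0.8

From (1.1, 8.9) to (1.2, 8.1), the cyan sphere covered √(0.1² + 0.8²) ≈ 0.8 units.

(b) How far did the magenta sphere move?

3.1

The magenta sphere was near (11.3, 3.4) before and (8.7, 1.8) after, so it travelled √(2.6² + 1.6²) ≈ 3.1 units.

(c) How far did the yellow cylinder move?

2.5

The yellow cylinder moved from about (2.2, 1.2) to (1.2, 3.5), a distance of √(1.0² + 2.3²) ≈ 2.5.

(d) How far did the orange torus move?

1.6

The orange torus was near (10.5, 6.6) before and (10.3, 5.0) after, so it travelled √(0.2² + 1.6²) ≈ 1.6 units.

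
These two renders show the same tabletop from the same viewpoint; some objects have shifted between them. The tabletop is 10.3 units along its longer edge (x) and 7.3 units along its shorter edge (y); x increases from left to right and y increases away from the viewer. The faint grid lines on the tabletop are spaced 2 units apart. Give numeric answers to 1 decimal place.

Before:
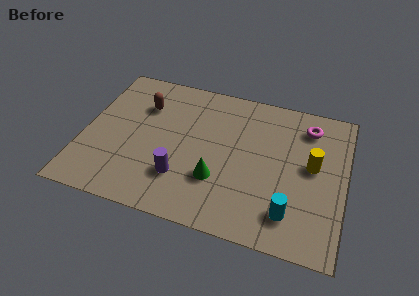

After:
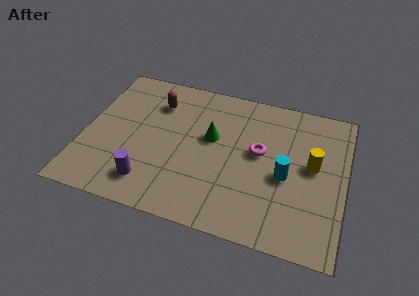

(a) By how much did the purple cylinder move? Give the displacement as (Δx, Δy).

(-1.2, -0.6)

The purple cylinder was at about (4.0, 2.0) and moved to about (2.8, 1.4).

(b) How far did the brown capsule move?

0.6

From (2.2, 5.2) to (2.7, 5.5), the brown capsule covered √(0.5² + 0.3²) ≈ 0.6 units.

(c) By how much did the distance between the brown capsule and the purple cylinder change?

+0.4

They were about 3.7 units apart before and 4.1 after — 0.4 units further apart.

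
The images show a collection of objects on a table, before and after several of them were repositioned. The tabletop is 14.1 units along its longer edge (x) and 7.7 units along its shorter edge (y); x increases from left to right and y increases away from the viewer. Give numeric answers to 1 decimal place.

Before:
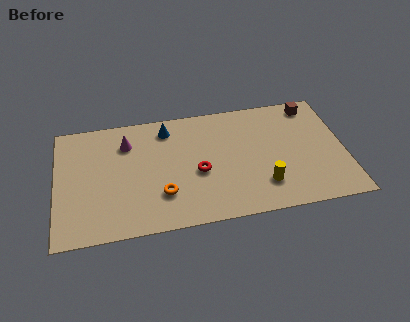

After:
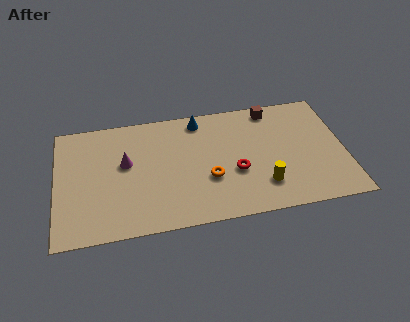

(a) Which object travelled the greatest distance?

the orange torus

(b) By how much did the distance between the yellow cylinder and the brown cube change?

-0.6

They were about 5.5 units apart before and 4.9 after — 0.6 units closer together.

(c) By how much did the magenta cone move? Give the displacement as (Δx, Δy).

(-0.1, -1.3)

The magenta cone started near (3.5, 5.8) and ended near (3.4, 4.5).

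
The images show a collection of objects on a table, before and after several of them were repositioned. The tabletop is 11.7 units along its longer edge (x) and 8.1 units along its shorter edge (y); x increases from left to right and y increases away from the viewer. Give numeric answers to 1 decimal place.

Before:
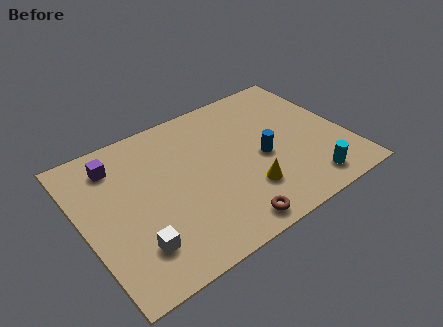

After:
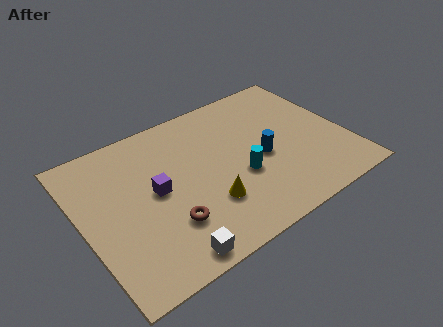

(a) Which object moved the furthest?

the cyan cylinder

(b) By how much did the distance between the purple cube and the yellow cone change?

-4.0

They were about 6.7 units apart before and 2.7 after — 4.0 units closer together.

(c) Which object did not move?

the blue cylinder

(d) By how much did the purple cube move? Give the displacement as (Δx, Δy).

(1.4, -2.3)

The purple cube started near (1.8, 6.5) and ended near (3.2, 4.2).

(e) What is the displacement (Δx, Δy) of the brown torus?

(-2.4, 1.4)

From the two frames, the brown torus sits at roughly (5.8, 0.9) before and (3.4, 2.3) after.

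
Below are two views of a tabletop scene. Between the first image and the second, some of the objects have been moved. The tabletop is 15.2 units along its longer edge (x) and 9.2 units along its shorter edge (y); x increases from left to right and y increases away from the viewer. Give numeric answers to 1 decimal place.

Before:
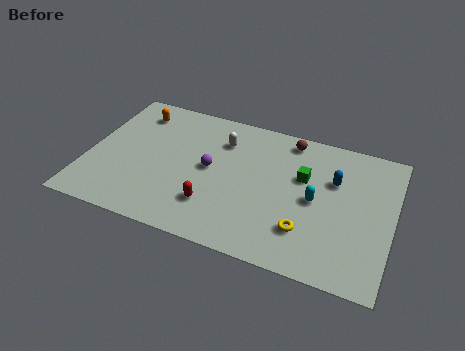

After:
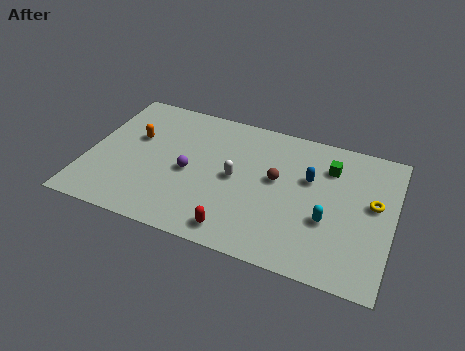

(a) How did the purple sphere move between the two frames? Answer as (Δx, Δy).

(-1.0, -0.6)

The purple sphere was at about (6.1, 4.8) and moved to about (5.1, 4.2).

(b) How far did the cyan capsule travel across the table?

1.3

The cyan capsule moved from about (11.4, 4.5) to (12.1, 3.4), a distance of √(0.7² + 1.1²) ≈ 1.3.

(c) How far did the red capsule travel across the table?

1.8

The red capsule was near (6.5, 2.4) before and (7.8, 1.2) after, so it travelled √(1.3² + 1.2²) ≈ 1.8 units.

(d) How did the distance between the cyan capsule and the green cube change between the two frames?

+2.0

Before: roughly 1.5 units apart; after: 3.5. That's 2.0 units further apart.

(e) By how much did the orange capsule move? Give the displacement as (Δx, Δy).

(0.2, -1.8)

From the two frames, the orange capsule sits at roughly (2.0, 7.5) before and (2.2, 5.7) after.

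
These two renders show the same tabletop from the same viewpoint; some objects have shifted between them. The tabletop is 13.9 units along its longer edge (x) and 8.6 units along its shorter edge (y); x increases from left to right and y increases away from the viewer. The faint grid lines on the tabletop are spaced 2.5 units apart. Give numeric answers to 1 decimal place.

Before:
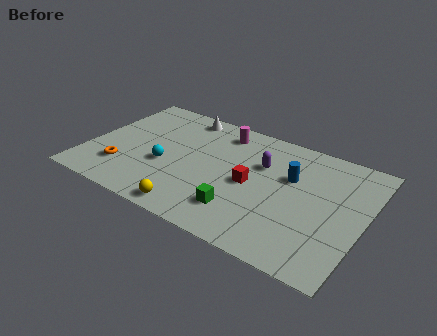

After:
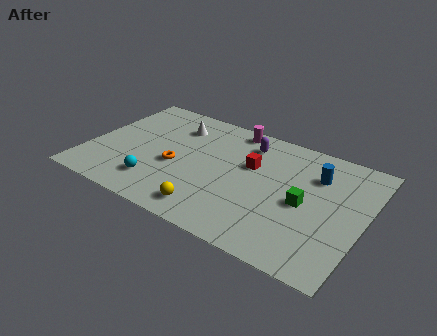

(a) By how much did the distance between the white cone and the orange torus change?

-2.8

Before: roughly 5.8 units apart; after: 3.0. That's 2.8 units closer together.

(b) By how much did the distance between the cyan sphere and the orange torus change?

-0.5

They were about 2.3 units apart before and 1.8 after — 0.5 units closer together.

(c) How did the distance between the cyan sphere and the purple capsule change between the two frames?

+1.2

The distance was about 5.1 in the first image and 6.3 in the second, so they moved 1.2 units further apart.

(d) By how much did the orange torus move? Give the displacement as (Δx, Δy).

(2.5, 1.4)

The orange torus was at about (2.0, 2.2) and moved to about (4.5, 3.6).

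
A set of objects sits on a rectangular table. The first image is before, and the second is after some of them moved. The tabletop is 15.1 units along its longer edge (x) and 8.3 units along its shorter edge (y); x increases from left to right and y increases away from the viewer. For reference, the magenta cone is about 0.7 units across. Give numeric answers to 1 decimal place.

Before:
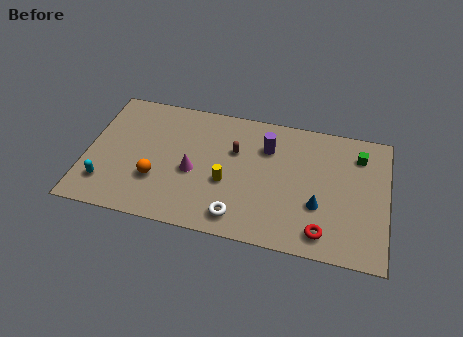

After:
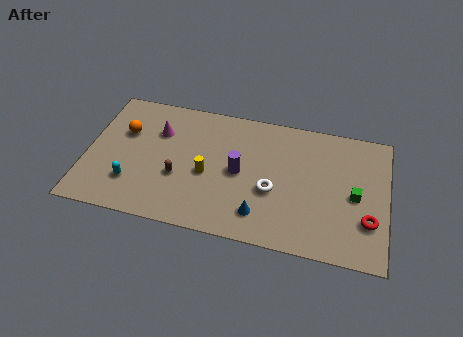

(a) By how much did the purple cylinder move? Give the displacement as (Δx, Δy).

(-1.3, -1.9)

The purple cylinder was at about (9.0, 6.0) and moved to about (7.7, 4.1).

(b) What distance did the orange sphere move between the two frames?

3.2

From (3.6, 2.7) to (1.8, 5.4), the orange sphere covered √(1.8² + 2.7²) ≈ 3.2 units.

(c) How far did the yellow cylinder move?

1.0

The yellow cylinder was near (7.1, 3.3) before and (6.1, 3.6) after, so it travelled √(1.0² + 0.3²) ≈ 1.0 units.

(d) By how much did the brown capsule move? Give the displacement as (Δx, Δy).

(-2.7, -2.3)

From the two frames, the brown capsule sits at roughly (7.4, 5.4) before and (4.7, 3.1) after.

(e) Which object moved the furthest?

the brown capsule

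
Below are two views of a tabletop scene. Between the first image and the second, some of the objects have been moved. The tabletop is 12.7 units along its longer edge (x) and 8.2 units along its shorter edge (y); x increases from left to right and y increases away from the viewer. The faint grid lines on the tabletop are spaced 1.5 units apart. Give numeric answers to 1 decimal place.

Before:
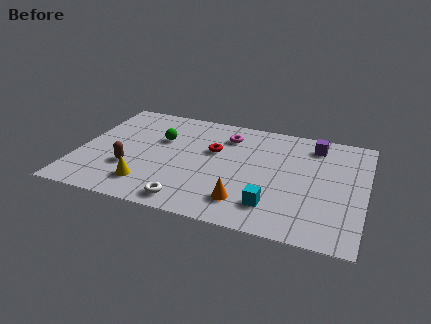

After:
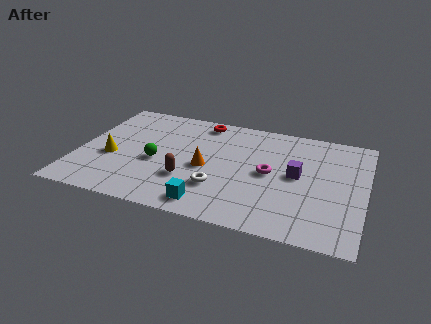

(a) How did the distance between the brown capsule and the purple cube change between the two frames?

-3.9

The distance was about 8.9 in the first image and 5.0 in the second, so they moved 3.9 units closer together.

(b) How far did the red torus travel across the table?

2.2

The red torus was near (5.9, 5.1) before and (5.2, 7.2) after, so it travelled √(0.7² + 2.1²) ≈ 2.2 units.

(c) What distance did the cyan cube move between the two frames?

2.8

The cyan cube moved from about (8.8, 1.8) to (6.1, 1.1), a distance of √(2.7² + 0.7²) ≈ 2.8.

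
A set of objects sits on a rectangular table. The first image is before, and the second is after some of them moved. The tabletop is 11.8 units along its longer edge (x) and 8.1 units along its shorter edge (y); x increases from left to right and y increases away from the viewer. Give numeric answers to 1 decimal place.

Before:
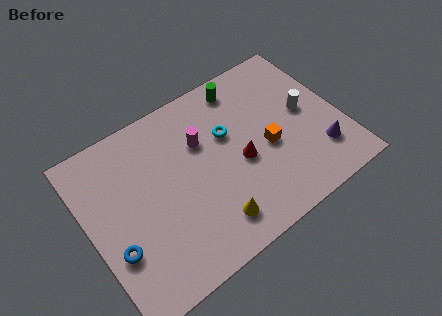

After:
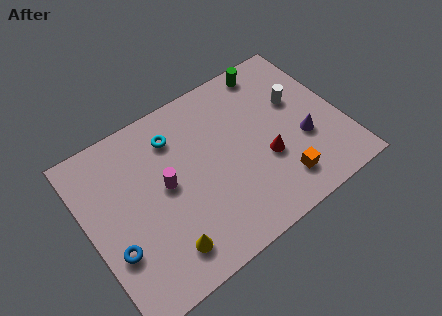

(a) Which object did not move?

the blue torus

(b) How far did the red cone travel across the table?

1.2

The red cone was near (7.0, 3.5) before and (8.1, 3.0) after, so it travelled √(1.1² + 0.5²) ≈ 1.2 units.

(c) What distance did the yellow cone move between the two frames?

2.2

From (5.2, 1.5) to (3.0, 1.5), the yellow cone covered √(2.2² + 0.0²) ≈ 2.2 units.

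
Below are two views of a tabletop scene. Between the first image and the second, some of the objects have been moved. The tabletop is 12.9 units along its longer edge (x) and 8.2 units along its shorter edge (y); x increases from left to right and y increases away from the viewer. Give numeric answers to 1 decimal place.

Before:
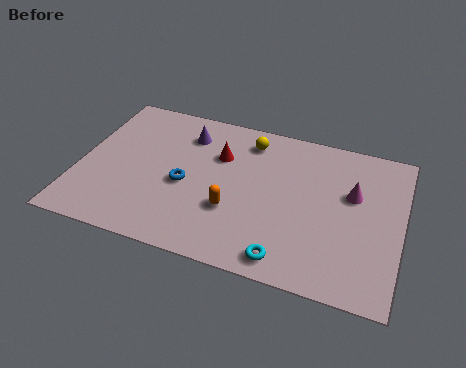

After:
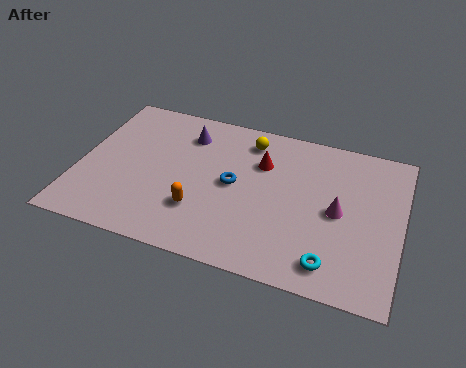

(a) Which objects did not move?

the purple cone and the yellow sphere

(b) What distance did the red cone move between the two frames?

1.7

The red cone was near (5.5, 5.6) before and (7.2, 5.7) after, so it travelled √(1.7² + 0.1²) ≈ 1.7 units.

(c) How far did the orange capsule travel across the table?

1.4

The orange capsule was near (6.3, 2.8) before and (5.0, 2.4) after, so it travelled √(1.3² + 0.4²) ≈ 1.4 units.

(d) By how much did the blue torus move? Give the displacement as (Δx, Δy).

(1.9, 0.6)

From the two frames, the blue torus sits at roughly (4.3, 3.6) before and (6.2, 4.2) after.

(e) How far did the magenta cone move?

1.2

The magenta cone was near (10.9, 5.1) before and (10.4, 4.0) after, so it travelled √(0.5² + 1.1²) ≈ 1.2 units.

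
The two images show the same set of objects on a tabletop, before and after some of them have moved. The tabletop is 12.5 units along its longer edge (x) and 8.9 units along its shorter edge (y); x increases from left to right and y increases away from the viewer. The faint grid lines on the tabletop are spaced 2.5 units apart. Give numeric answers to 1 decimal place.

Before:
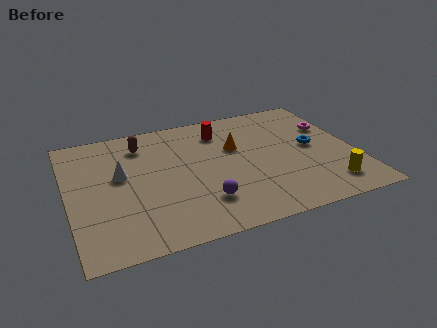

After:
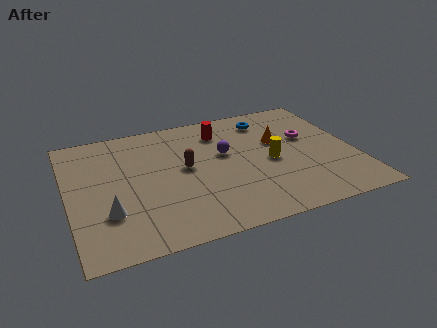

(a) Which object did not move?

the red cylinder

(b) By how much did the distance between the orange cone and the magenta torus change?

-3.0

Before: roughly 4.3 units apart; after: 1.3. That's 3.0 units closer together.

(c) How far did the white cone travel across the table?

2.5

The white cone was near (2.3, 5.1) before and (1.6, 2.7) after, so it travelled √(0.7² + 2.4²) ≈ 2.5 units.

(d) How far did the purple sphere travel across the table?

3.4

The purple sphere moved from about (5.6, 2.2) to (6.9, 5.3), a distance of √(1.3² + 3.1²) ≈ 3.4.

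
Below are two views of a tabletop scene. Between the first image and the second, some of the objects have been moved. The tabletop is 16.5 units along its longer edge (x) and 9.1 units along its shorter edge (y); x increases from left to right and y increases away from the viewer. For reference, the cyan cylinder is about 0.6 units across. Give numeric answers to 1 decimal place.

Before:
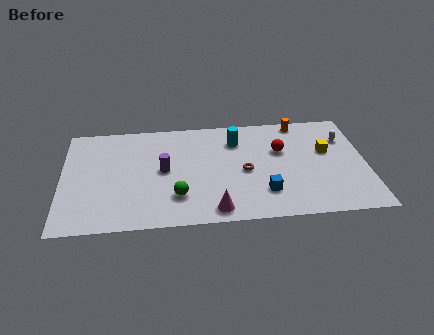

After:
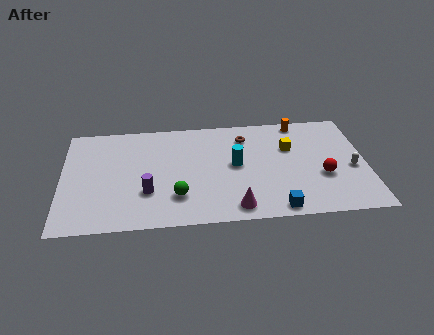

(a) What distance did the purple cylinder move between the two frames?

2.0

From (5.5, 4.7) to (4.6, 2.9), the purple cylinder covered √(0.9² + 1.8²) ≈ 2.0 units.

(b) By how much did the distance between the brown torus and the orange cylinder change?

-1.9

Before: roughly 5.1 units apart; after: 3.2. That's 1.9 units closer together.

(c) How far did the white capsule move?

2.6

The white capsule moved from about (15.4, 6.5) to (15.7, 3.9), a distance of √(0.3² + 2.6²) ≈ 2.6.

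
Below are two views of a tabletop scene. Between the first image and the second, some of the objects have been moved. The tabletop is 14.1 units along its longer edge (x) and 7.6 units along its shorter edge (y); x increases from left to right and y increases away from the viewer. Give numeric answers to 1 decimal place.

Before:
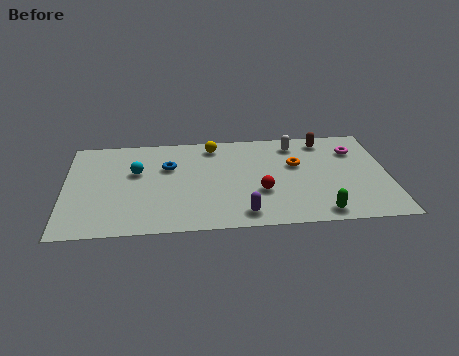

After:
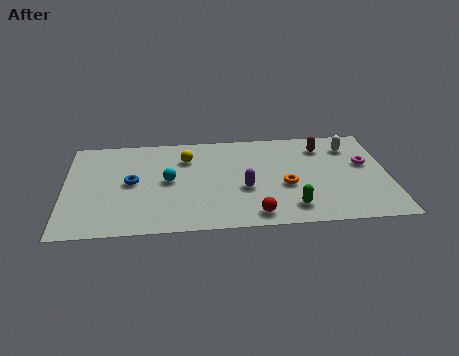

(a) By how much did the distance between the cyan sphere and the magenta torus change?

-1.0

The distance was about 9.6 in the first image and 8.6 in the second, so they moved 1.0 units closer together.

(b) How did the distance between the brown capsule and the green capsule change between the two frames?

-0.8

The distance was about 5.6 in the first image and 4.8 in the second, so they moved 0.8 units closer together.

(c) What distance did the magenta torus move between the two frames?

1.2

The magenta torus was near (12.7, 5.6) before and (13.1, 4.5) after, so it travelled √(0.4² + 1.1²) ≈ 1.2 units.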